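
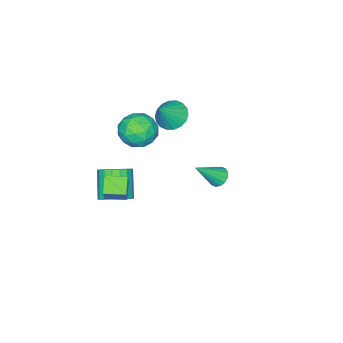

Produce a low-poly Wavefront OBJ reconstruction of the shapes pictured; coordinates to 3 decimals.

v 1.286 2.752 2.634
v 1.687 2.614 2.195
v 2.454 2.168 3.886
v 1.752 2.913 2.274
v 1.692 3.169 2.449
v 1.523 3.313 2.674
v 1.291 3.307 2.888
v 1.057 3.152 3.033
v 0.885 2.89 3.072
v 0.82 2.592 2.993
v 0.88 2.336 2.818
v 1.049 2.192 2.593
v 1.281 2.198 2.38
v 1.514 2.352 2.234
v -0.544 -2.535 1.729
v 0.256 -2.662 2.555
v -0.416 -4.358 1.325
v 0.384 -4.485 2.151
v -0.713 -4.259 2.439
v -0.792 -3.132 2.688
v 0.632 -3.888 1.192
v 0.553 -2.761 1.441
v 0.983 -3.498 2.223
v 0.151 -3.727 2.993
v -0.311 -3.293 0.887
v -1.143 -3.522 1.657
v -0.155 -2.439 2.177
v -0.005 -4.581 1.703
v -0.65 -4.448 1.872
v -0.179 -4.523 2.357
v -0.771 -2.715 2.256
v -0.301 -2.789 2.741
v -0.871 -3.728 2.673
v 0.141 -4.231 1.139
v 0.611 -4.305 1.624
v 0.019 -2.497 1.523
v 0.49 -2.572 2.008
v 0.711 -3.292 1.207
v 0.742 -3.004 2.467
v 0.818 -4.076 2.23
v 0.963 -3.725 1.666
v 0.917 -3.063 1.813
v 0.254 -3.139 2.92
v 0.329 -4.21 2.683
v -0.316 -4.077 2.852
v -0.363 -3.415 2.999
v 0.681 -3.63 2.725
v -0.489 -2.81 1.197
v -0.414 -3.881 0.96
v 0.203 -3.605 0.881
v 0.156 -2.943 1.028
v -0.978 -2.944 1.65
v -0.902 -4.016 1.413
v -1.077 -3.957 2.067
v -1.123 -3.295 2.214
v -0.841 -3.39 1.155
v 3.119 -1.655 -0.463
v 2.382 -2.157 0.164
v 3.845 -1.107 0.829
v 3.107 -1.609 1.456
v 3.793 -2.611 -0.436
v 3.055 -3.113 0.191
v 4.518 -2.063 0.856
v 3.781 -2.565 1.483
v 2.179 -3.217 -2.061
v 2.968 -3.276 -1.553
v 2.03 -4.082 -0.191
v 1.241 -4.023 -0.699
v 2.812 -2.905 -1.44
v 1.874 -3.711 -0.078
v 2.531 -2.595 -1.451
v 1.593 -3.401 -0.088
v 2.18 -2.408 -1.582
v 1.242 -3.214 -0.22
v 1.829 -2.382 -1.808
v 0.891 -3.188 -0.446
v 1.548 -2.521 -2.084
v 0.61 -3.327 -0.722
v 1.391 -2.798 -2.356
v 0.453 -3.604 -0.994
v 1.39 -3.158 -2.569
v 0.452 -3.964 -1.207
v 1.546 -3.529 -2.682
v 0.608 -4.335 -1.32
v 1.827 -3.839 -2.672
v 0.889 -4.645 -1.309
v 2.178 -4.026 -2.54
v 1.24 -4.832 -1.178
v 2.529 -4.052 -2.314
v 1.591 -4.858 -0.952
v 2.81 -3.913 -2.038
v 1.872 -4.719 -0.676
v 2.967 -3.636 -1.766
v 2.029 -4.442 -0.404
v -3.4 -3.894 0.693
v -2.678 -4.097 0.062
v -2.32 -3.886 1.927
v -2.684 -3.661 0.065
v -2.833 -3.271 0.192
v -3.093 -3.005 0.419
v -3.415 -2.914 0.699
v -3.733 -3.018 0.979
v -3.986 -3.295 1.201
v -4.122 -3.691 1.323
v -4.116 -4.127 1.321
v -3.967 -4.517 1.193
v -3.707 -4.784 0.967
v -3.385 -4.874 0.686
v -3.067 -4.77 0.407
v -2.814 -4.493 0.184
f 2 1 4
f 2 4 3
f 4 1 5
f 4 5 3
f 5 1 6
f 5 6 3
f 6 1 7
f 6 7 3
f 7 1 8
f 7 8 3
f 8 1 9
f 8 9 3
f 9 1 10
f 9 10 3
f 10 1 11
f 10 11 3
f 11 1 12
f 11 12 3
f 12 1 13
f 12 13 3
f 13 1 14
f 13 14 3
f 14 1 2
f 14 2 3
f 15 52 31
f 52 26 55
f 31 55 20
f 52 55 31
f 15 31 27
f 31 20 32
f 27 32 16
f 31 32 27
f 15 27 36
f 27 16 37
f 36 37 22
f 27 37 36
f 15 36 48
f 36 22 51
f 48 51 25
f 36 51 48
f 15 48 52
f 48 25 56
f 52 56 26
f 48 56 52
f 16 32 43
f 32 20 46
f 43 46 24
f 32 46 43
f 20 55 33
f 55 26 54
f 33 54 19
f 55 54 33
f 26 56 53
f 56 25 49
f 53 49 17
f 56 49 53
f 25 51 50
f 51 22 38
f 50 38 21
f 51 38 50
f 22 37 42
f 37 16 39
f 42 39 23
f 37 39 42
f 18 44 30
f 44 24 45
f 30 45 19
f 44 45 30
f 18 30 28
f 30 19 29
f 28 29 17
f 30 29 28
f 18 28 35
f 28 17 34
f 35 34 21
f 28 34 35
f 18 35 40
f 35 21 41
f 40 41 23
f 35 41 40
f 18 40 44
f 40 23 47
f 44 47 24
f 40 47 44
f 19 45 33
f 45 24 46
f 33 46 20
f 45 46 33
f 17 29 53
f 29 19 54
f 53 54 26
f 29 54 53
f 21 34 50
f 34 17 49
f 50 49 25
f 34 49 50
f 23 41 42
f 41 21 38
f 42 38 22
f 41 38 42
f 24 47 43
f 47 23 39
f 43 39 16
f 47 39 43
f 58 60 57
f 61 58 57
f 57 60 59
f 59 61 57
f 58 64 60
f 62 58 61
f 62 64 58
f 60 64 59
f 63 61 59
f 59 64 63
f 63 62 61
f 64 62 63
f 66 65 69
f 66 69 67
f 67 69 70
f 67 70 68
f 69 65 71
f 69 71 70
f 70 71 72
f 70 72 68
f 71 65 73
f 71 73 72
f 72 73 74
f 72 74 68
f 73 65 75
f 73 75 74
f 74 75 76
f 74 76 68
f 75 65 77
f 75 77 76
f 76 77 78
f 76 78 68
f 77 65 79
f 77 79 78
f 78 79 80
f 78 80 68
f 79 65 81
f 79 81 80
f 80 81 82
f 80 82 68
f 81 65 83
f 81 83 82
f 82 83 84
f 82 84 68
f 83 65 85
f 83 85 84
f 84 85 86
f 84 86 68
f 85 65 87
f 85 87 86
f 86 87 88
f 86 88 68
f 87 65 89
f 87 89 88
f 88 89 90
f 88 90 68
f 89 65 91
f 89 91 90
f 90 91 92
f 90 92 68
f 91 65 93
f 91 93 92
f 92 93 94
f 92 94 68
f 93 65 66
f 93 66 94
f 94 66 67
f 94 67 68
f 96 95 98
f 96 98 97
f 98 95 99
f 98 99 97
f 99 95 100
f 99 100 97
f 100 95 101
f 100 101 97
f 101 95 102
f 101 102 97
f 102 95 103
f 102 103 97
f 103 95 104
f 103 104 97
f 104 95 105
f 104 105 97
f 105 95 106
f 105 106 97
f 106 95 107
f 106 107 97
f 107 95 108
f 107 108 97
f 108 95 109
f 108 109 97
f 109 95 110
f 109 110 97
f 110 95 96
f 110 96 97



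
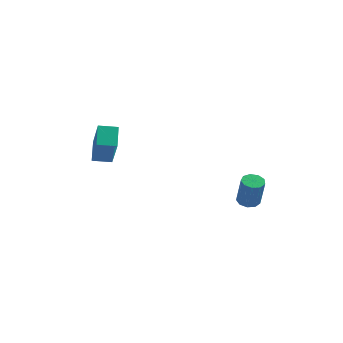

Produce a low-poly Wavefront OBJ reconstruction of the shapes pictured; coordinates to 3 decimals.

v -2.308 -2.485 3.182
v -2.559 -1.497 3.871
v -2.9 -1.473 1.513
v -3.151 -0.485 2.201
v -1.429 -2.175 3.059
v -1.68 -1.187 3.747
v -2.021 -1.163 1.389
v -2.272 -0.175 2.078
v 3.706 1.784 -1.922
v 4.154 2.152 -1.932
v 4.442 1.845 -0.389
v 3.994 1.476 -0.378
v 3.822 2.345 -1.832
v 4.11 2.037 -0.288
v 3.436 2.275 -1.773
v 3.724 1.968 -0.23
v 3.176 1.975 -1.785
v 3.464 1.668 -0.241
v 3.164 1.586 -1.86
v 3.452 1.279 -0.316
v 3.406 1.289 -1.964
v 3.694 0.982 -0.421
v 3.788 1.224 -2.049
v 4.076 0.916 -0.505
v 4.131 1.42 -2.074
v 4.42 1.113 -0.53
v 4.276 1.787 -2.028
v 4.564 1.479 -0.484
f 2 4 1
f 5 2 1
f 1 4 3
f 3 5 1
f 2 8 4
f 6 2 5
f 6 8 2
f 4 8 3
f 7 5 3
f 3 8 7
f 7 6 5
f 8 6 7
f 10 9 13
f 10 13 11
f 11 13 14
f 11 14 12
f 13 9 15
f 13 15 14
f 14 15 16
f 14 16 12
f 15 9 17
f 15 17 16
f 16 17 18
f 16 18 12
f 17 9 19
f 17 19 18
f 18 19 20
f 18 20 12
f 19 9 21
f 19 21 20
f 20 21 22
f 20 22 12
f 21 9 23
f 21 23 22
f 22 23 24
f 22 24 12
f 23 9 25
f 23 25 24
f 24 25 26
f 24 26 12
f 25 9 27
f 25 27 26
f 26 27 28
f 26 28 12
f 27 9 10
f 27 10 28
f 28 10 11
f 28 11 12



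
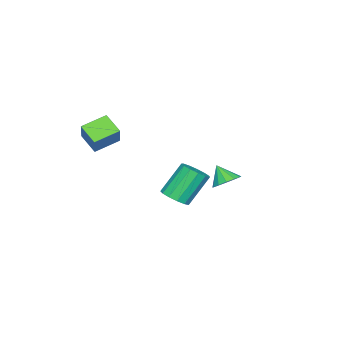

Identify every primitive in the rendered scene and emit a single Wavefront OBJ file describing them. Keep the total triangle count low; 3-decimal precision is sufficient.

v 2.863 2.654 -0.793
v 3.209 2.101 -1.141
v 2.657 2.006 0.033
v 3.499 2.297 -0.915
v 3.587 2.607 -0.65
v 3.445 2.932 -0.43
v 3.118 3.168 -0.326
v 2.71 3.242 -0.37
v 2.35 3.129 -0.548
v 2.153 2.865 -0.804
v 2.182 2.534 -1.057
v 2.426 2.242 -1.225
v 2.809 2.08 -1.257
v 0.136 -1.573 -4.351
v 0.76 -1.103 -4.135
v -0.253 -0.498 -2.532
v -0.876 -0.967 -2.749
v 0.492 -0.847 -4.401
v -0.52 -0.242 -2.798
v 0.112 -0.82 -4.651
v -0.901 -0.215 -3.048
v -0.261 -1.033 -4.806
v -1.274 -0.428 -3.203
v -0.508 -1.417 -4.817
v -1.52 -0.812 -3.214
v -0.55 -1.85 -4.68
v -1.563 -1.245 -3.077
v -0.374 -2.195 -4.439
v -1.387 -1.59 -2.836
v -0.036 -2.343 -4.17
v -1.049 -1.738 -2.567
v 0.356 -2.246 -3.958
v -0.656 -1.641 -2.355
v 0.679 -1.935 -3.872
v -0.333 -1.33 -2.269
v 0.83 -1.509 -3.937
v -0.183 -0.904 -2.335
v 3.944 -3.719 0.054
v 3.577 -4.661 0.701
v 2.859 -2.992 0.497
v 2.491 -3.933 1.143
v 4.689 -3.267 1.137
v 4.321 -4.208 1.783
v 3.603 -2.539 1.579
v 3.236 -3.481 2.226
f 2 1 4
f 2 4 3
f 4 1 5
f 4 5 3
f 5 1 6
f 5 6 3
f 6 1 7
f 6 7 3
f 7 1 8
f 7 8 3
f 8 1 9
f 8 9 3
f 9 1 10
f 9 10 3
f 10 1 11
f 10 11 3
f 11 1 12
f 11 12 3
f 12 1 13
f 12 13 3
f 13 1 2
f 13 2 3
f 15 14 18
f 15 18 16
f 16 18 19
f 16 19 17
f 18 14 20
f 18 20 19
f 19 20 21
f 19 21 17
f 20 14 22
f 20 22 21
f 21 22 23
f 21 23 17
f 22 14 24
f 22 24 23
f 23 24 25
f 23 25 17
f 24 14 26
f 24 26 25
f 25 26 27
f 25 27 17
f 26 14 28
f 26 28 27
f 27 28 29
f 27 29 17
f 28 14 30
f 28 30 29
f 29 30 31
f 29 31 17
f 30 14 32
f 30 32 31
f 31 32 33
f 31 33 17
f 32 14 34
f 32 34 33
f 33 34 35
f 33 35 17
f 34 14 36
f 34 36 35
f 35 36 37
f 35 37 17
f 36 14 15
f 36 15 37
f 37 15 16
f 37 16 17
f 39 41 38
f 42 39 38
f 38 41 40
f 40 42 38
f 39 45 41
f 43 39 42
f 43 45 39
f 41 45 40
f 44 42 40
f 40 45 44
f 44 43 42
f 45 43 44



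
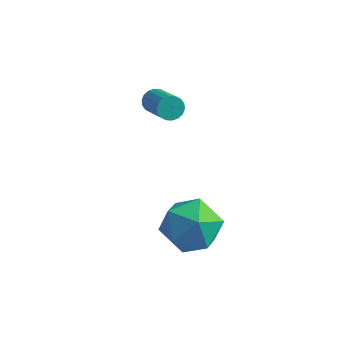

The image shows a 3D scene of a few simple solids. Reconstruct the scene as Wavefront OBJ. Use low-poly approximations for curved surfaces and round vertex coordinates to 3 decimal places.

v 3.24 -0.559 -1.609
v 4.157 -1.262 -1.186
v 2.103 -2.178 -1.834
v 3.02 -2.881 -1.411
v 2.436 -2.109 -0.652
v 3.139 -1.109 -0.513
v 3.121 -2.331 -2.507
v 3.824 -1.331 -2.368
v 4.084 -2.357 -1.741
v 3.66 -2.22 -0.594
v 2.6 -1.22 -2.426
v 2.176 -1.083 -1.279
v -0.574 2.554 0.296
v -0.409 2.347 -0.163
v 0.72 1.418 0.665
v 0.554 1.626 1.124
v -0.271 2.537 -0.138
v 0.858 1.608 0.69
v -0.193 2.73 -0.027
v 0.936 1.801 0.801
v -0.191 2.888 0.147
v 0.938 1.959 0.975
v -0.264 2.981 0.351
v 0.864 2.052 1.179
v -0.399 2.989 0.545
v 0.729 2.06 1.373
v -0.569 2.911 0.689
v 0.559 1.982 1.517
v -0.74 2.762 0.755
v 0.389 1.833 1.583
v -0.878 2.572 0.73
v 0.251 1.643 1.558
v -0.956 2.379 0.619
v 0.173 1.45 1.447
v -0.958 2.221 0.445
v 0.171 1.292 1.273
v -0.884 2.128 0.241
v 0.244 1.199 1.069
v -0.749 2.12 0.047
v 0.379 1.191 0.875
v -0.579 2.198 -0.097
v 0.549 1.269 0.731
f 1 12 6
f 1 6 2
f 1 2 8
f 1 8 11
f 1 11 12
f 2 6 10
f 6 12 5
f 12 11 3
f 11 8 7
f 8 2 9
f 4 10 5
f 4 5 3
f 4 3 7
f 4 7 9
f 4 9 10
f 5 10 6
f 3 5 12
f 7 3 11
f 9 7 8
f 10 9 2
f 14 13 17
f 14 17 15
f 15 17 18
f 15 18 16
f 17 13 19
f 17 19 18
f 18 19 20
f 18 20 16
f 19 13 21
f 19 21 20
f 20 21 22
f 20 22 16
f 21 13 23
f 21 23 22
f 22 23 24
f 22 24 16
f 23 13 25
f 23 25 24
f 24 25 26
f 24 26 16
f 25 13 27
f 25 27 26
f 26 27 28
f 26 28 16
f 27 13 29
f 27 29 28
f 28 29 30
f 28 30 16
f 29 13 31
f 29 31 30
f 30 31 32
f 30 32 16
f 31 13 33
f 31 33 32
f 32 33 34
f 32 34 16
f 33 13 35
f 33 35 34
f 34 35 36
f 34 36 16
f 35 13 37
f 35 37 36
f 36 37 38
f 36 38 16
f 37 13 39
f 37 39 38
f 38 39 40
f 38 40 16
f 39 13 41
f 39 41 40
f 40 41 42
f 40 42 16
f 41 13 14
f 41 14 42
f 42 14 15
f 42 15 16



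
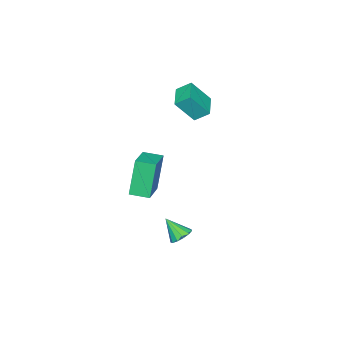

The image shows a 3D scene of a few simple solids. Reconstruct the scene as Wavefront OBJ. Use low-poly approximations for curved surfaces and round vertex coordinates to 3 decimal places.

v -3.121 0.706 4.029
v -3.46 1.409 4.605
v -3.807 1.43 2.74
v -4.146 2.134 3.316
v -1.974 1.426 3.824
v -2.313 2.13 4.4
v -2.66 2.151 2.535
v -2.999 2.854 3.111
v 1.683 1.725 0.084
v 1.036 1.648 2.102
v 1.305 2.69 0
v 0.658 2.613 2.017
v 3.162 2.347 0.583
v 2.515 2.27 2.6
v 2.784 3.312 0.498
v 2.137 3.235 2.516
v 0.989 3.909 -3.263
v 1.596 4.112 -3.148
v 1.091 3.031 -2.257
v 1.376 4.321 -2.943
v 1.034 4.4 -2.84
v 0.677 4.323 -2.871
v 0.42 4.115 -3.027
v 0.343 3.841 -3.258
v 0.471 3.589 -3.49
v 0.764 3.438 -3.651
v 1.128 3.438 -3.689
v 1.448 3.586 -3.591
v 1.623 3.838 -3.39
f 2 4 1
f 5 2 1
f 1 4 3
f 3 5 1
f 2 8 4
f 6 2 5
f 6 8 2
f 4 8 3
f 7 5 3
f 3 8 7
f 7 6 5
f 8 6 7
f 10 12 9
f 13 10 9
f 9 12 11
f 11 13 9
f 10 16 12
f 14 10 13
f 14 16 10
f 12 16 11
f 15 13 11
f 11 16 15
f 15 14 13
f 16 14 15
f 18 17 20
f 18 20 19
f 20 17 21
f 20 21 19
f 21 17 22
f 21 22 19
f 22 17 23
f 22 23 19
f 23 17 24
f 23 24 19
f 24 17 25
f 24 25 19
f 25 17 26
f 25 26 19
f 26 17 27
f 26 27 19
f 27 17 28
f 27 28 19
f 28 17 29
f 28 29 19
f 29 17 18
f 29 18 19



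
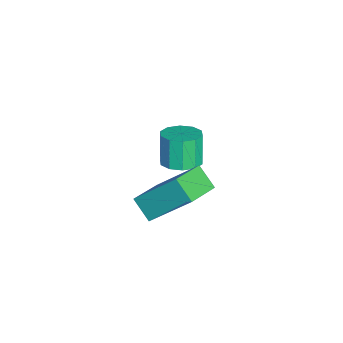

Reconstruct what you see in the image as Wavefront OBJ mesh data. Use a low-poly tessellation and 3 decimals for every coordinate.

v -2.181 -3.525 -2.141
v -1.622 -2.995 -1.925
v -2.1 -3.006 -0.662
v -2.659 -3.535 -0.879
v -2.02 -2.744 -2.074
v -2.499 -2.755 -0.811
v -2.481 -2.791 -2.248
v -2.959 -2.801 -0.986
v -2.826 -3.118 -2.382
v -3.305 -3.129 -1.12
v -2.925 -3.6 -2.424
v -3.404 -3.611 -1.162
v -2.74 -4.054 -2.358
v -3.218 -4.065 -1.095
v -2.341 -4.305 -2.209
v -2.82 -4.316 -0.946
v -1.881 -4.259 -2.034
v -2.359 -4.269 -0.772
v -1.535 -3.931 -1.9
v -2.014 -3.942 -0.638
v -1.436 -3.449 -1.858
v -1.915 -3.46 -0.596
v 1.022 -3.734 -1.402
v 0.422 -4.29 -0.76
v 1.322 -2.255 0.158
v 0.722 -2.811 0.8
v 2.238 -4.489 -0.92
v 1.638 -5.045 -0.278
v 2.538 -3.01 0.64
v 1.938 -3.566 1.282
f 2 1 5
f 2 5 3
f 3 5 6
f 3 6 4
f 5 1 7
f 5 7 6
f 6 7 8
f 6 8 4
f 7 1 9
f 7 9 8
f 8 9 10
f 8 10 4
f 9 1 11
f 9 11 10
f 10 11 12
f 10 12 4
f 11 1 13
f 11 13 12
f 12 13 14
f 12 14 4
f 13 1 15
f 13 15 14
f 14 15 16
f 14 16 4
f 15 1 17
f 15 17 16
f 16 17 18
f 16 18 4
f 17 1 19
f 17 19 18
f 18 19 20
f 18 20 4
f 19 1 21
f 19 21 20
f 20 21 22
f 20 22 4
f 21 1 2
f 21 2 22
f 22 2 3
f 22 3 4
f 24 26 23
f 27 24 23
f 23 26 25
f 25 27 23
f 24 30 26
f 28 24 27
f 28 30 24
f 26 30 25
f 29 27 25
f 25 30 29
f 29 28 27
f 30 28 29



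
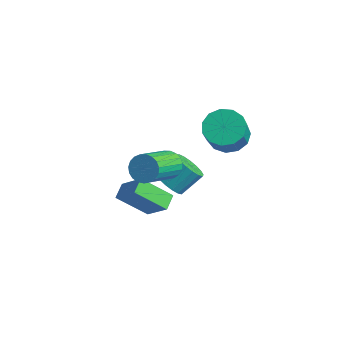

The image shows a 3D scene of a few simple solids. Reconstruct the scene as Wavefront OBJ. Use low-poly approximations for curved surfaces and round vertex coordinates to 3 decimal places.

v 2.713 -1.326 1.782
v 3.423 -1.288 1.542
v 3.896 -3.075 2.659
v 3.187 -3.114 2.898
v 3.434 -1.121 1.805
v 3.908 -2.908 2.922
v 3.321 -0.989 2.064
v 3.794 -2.777 3.181
v 3.102 -0.916 2.274
v 3.576 -2.703 3.391
v 2.817 -0.913 2.399
v 3.29 -2.701 3.516
v 2.513 -0.982 2.418
v 2.986 -2.77 3.534
v 2.244 -1.111 2.326
v 2.717 -2.898 3.442
v 2.056 -1.277 2.14
v 2.53 -3.064 3.256
v 1.982 -1.451 1.892
v 2.455 -3.238 3.009
v 2.034 -1.604 1.625
v 2.508 -3.391 2.742
v 2.204 -1.708 1.386
v 2.677 -3.496 2.502
v 2.462 -1.747 1.214
v 2.935 -3.535 2.331
v 2.763 -1.713 1.141
v 3.236 -3.501 2.258
v 3.056 -1.612 1.179
v 3.529 -3.4 2.295
v 3.289 -1.462 1.321
v 3.762 -3.249 2.437
v 1.438 -0.103 -1.132
v 2.25 -0.307 -1.199
v 2.574 0.679 -0.275
v 1.762 0.883 -0.208
v 2.198 -0.026 -1.481
v 2.522 0.961 -0.558
v 1.972 0.238 -1.684
v 2.296 1.225 -0.76
v 1.623 0.423 -1.759
v 1.947 1.41 -0.836
v 1.232 0.488 -1.692
v 1.556 1.475 -0.768
v 0.888 0.418 -1.495
v 1.212 1.404 -0.572
v 0.67 0.228 -1.216
v 0.995 1.214 -0.292
v 0.628 -0.038 -0.917
v 0.953 0.948 0.006
v 0.772 -0.319 -0.668
v 1.096 0.668 0.256
v 1.068 -0.55 -0.525
v 1.392 0.436 0.399
v 1.449 -0.679 -0.52
v 1.773 0.307 0.403
v 1.827 -0.676 -0.656
v 2.151 0.31 0.267
v 2.116 -0.542 -0.901
v 2.44 0.445 0.022
v 1.883 3.133 0.775
v 2.764 2.927 0.282
v 3.337 2.1 1.652
v 2.457 2.307 2.145
v 2.844 3.434 0.554
v 3.417 2.607 1.924
v 2.618 3.845 0.897
v 3.192 3.018 2.267
v 2.16 4.03 1.2
v 2.733 3.203 2.57
v 1.613 3.931 1.369
v 2.187 3.104 2.739
v 1.153 3.578 1.349
v 1.726 2.751 2.719
v 0.924 3.085 1.147
v 1.497 2.258 2.517
v 1 2.607 0.826
v 1.573 1.78 2.197
v 1.356 2.296 0.49
v 1.93 1.469 1.86
v 1.88 2.251 0.244
v 2.453 1.424 1.614
v 2.405 2.486 0.166
v 2.978 1.659 1.536
v 0.532 -0.615 -3.757
v -0.482 -1.673 -2.563
v 0.155 0.103 -3.441
v -0.859 -0.955 -2.247
v 1.719 -0.485 -2.633
v 0.705 -1.543 -1.439
v 1.342 0.233 -2.317
v 0.328 -0.825 -1.123
f 2 1 5
f 2 5 3
f 3 5 6
f 3 6 4
f 5 1 7
f 5 7 6
f 6 7 8
f 6 8 4
f 7 1 9
f 7 9 8
f 8 9 10
f 8 10 4
f 9 1 11
f 9 11 10
f 10 11 12
f 10 12 4
f 11 1 13
f 11 13 12
f 12 13 14
f 12 14 4
f 13 1 15
f 13 15 14
f 14 15 16
f 14 16 4
f 15 1 17
f 15 17 16
f 16 17 18
f 16 18 4
f 17 1 19
f 17 19 18
f 18 19 20
f 18 20 4
f 19 1 21
f 19 21 20
f 20 21 22
f 20 22 4
f 21 1 23
f 21 23 22
f 22 23 24
f 22 24 4
f 23 1 25
f 23 25 24
f 24 25 26
f 24 26 4
f 25 1 27
f 25 27 26
f 26 27 28
f 26 28 4
f 27 1 29
f 27 29 28
f 28 29 30
f 28 30 4
f 29 1 31
f 29 31 30
f 30 31 32
f 30 32 4
f 31 1 2
f 31 2 32
f 32 2 3
f 32 3 4
f 34 33 37
f 34 37 35
f 35 37 38
f 35 38 36
f 37 33 39
f 37 39 38
f 38 39 40
f 38 40 36
f 39 33 41
f 39 41 40
f 40 41 42
f 40 42 36
f 41 33 43
f 41 43 42
f 42 43 44
f 42 44 36
f 43 33 45
f 43 45 44
f 44 45 46
f 44 46 36
f 45 33 47
f 45 47 46
f 46 47 48
f 46 48 36
f 47 33 49
f 47 49 48
f 48 49 50
f 48 50 36
f 49 33 51
f 49 51 50
f 50 51 52
f 50 52 36
f 51 33 53
f 51 53 52
f 52 53 54
f 52 54 36
f 53 33 55
f 53 55 54
f 54 55 56
f 54 56 36
f 55 33 57
f 55 57 56
f 56 57 58
f 56 58 36
f 57 33 59
f 57 59 58
f 58 59 60
f 58 60 36
f 59 33 34
f 59 34 60
f 60 34 35
f 60 35 36
f 62 61 65
f 62 65 63
f 63 65 66
f 63 66 64
f 65 61 67
f 65 67 66
f 66 67 68
f 66 68 64
f 67 61 69
f 67 69 68
f 68 69 70
f 68 70 64
f 69 61 71
f 69 71 70
f 70 71 72
f 70 72 64
f 71 61 73
f 71 73 72
f 72 73 74
f 72 74 64
f 73 61 75
f 73 75 74
f 74 75 76
f 74 76 64
f 75 61 77
f 75 77 76
f 76 77 78
f 76 78 64
f 77 61 79
f 77 79 78
f 78 79 80
f 78 80 64
f 79 61 81
f 79 81 80
f 80 81 82
f 80 82 64
f 81 61 83
f 81 83 82
f 82 83 84
f 82 84 64
f 83 61 62
f 83 62 84
f 84 62 63
f 84 63 64
f 86 88 85
f 89 86 85
f 85 88 87
f 87 89 85
f 86 92 88
f 90 86 89
f 90 92 86
f 88 92 87
f 91 89 87
f 87 92 91
f 91 90 89
f 92 90 91



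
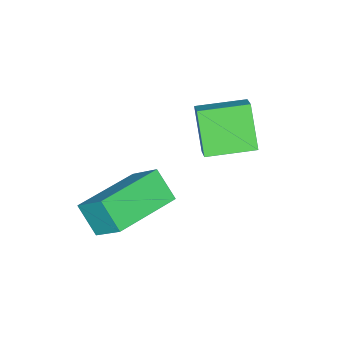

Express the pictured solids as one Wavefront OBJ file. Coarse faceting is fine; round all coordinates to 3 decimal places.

v 0.284 1.655 -0.108
v 0.161 0.853 0.679
v 0.364 2.655 0.924
v 0.242 1.854 1.711
v 2.398 1.406 -0.031
v 2.276 0.605 0.756
v 2.479 2.407 1.001
v 2.356 1.605 1.788
v -1.757 3.812 2.643
v -2.276 3.101 3.918
v -1.283 4.296 3.106
v -1.802 3.584 4.381
v -0.618 2.796 2.539
v -1.137 2.084 3.814
v -0.144 3.279 3.002
v -0.663 2.568 4.277
f 2 4 1
f 5 2 1
f 1 4 3
f 3 5 1
f 2 8 4
f 6 2 5
f 6 8 2
f 4 8 3
f 7 5 3
f 3 8 7
f 7 6 5
f 8 6 7
f 10 12 9
f 13 10 9
f 9 12 11
f 11 13 9
f 10 16 12
f 14 10 13
f 14 16 10
f 12 16 11
f 15 13 11
f 11 16 15
f 15 14 13
f 16 14 15



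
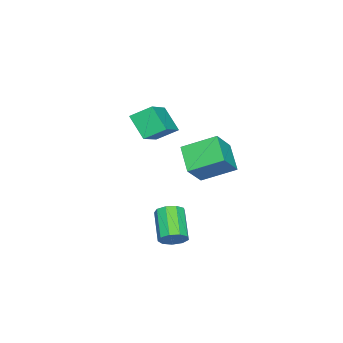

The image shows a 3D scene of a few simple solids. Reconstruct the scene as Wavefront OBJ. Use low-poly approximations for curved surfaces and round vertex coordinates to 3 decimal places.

v -3.211 -1.594 -0.973
v -3.899 0.234 -0.051
v -2.187 -0.566 -2.246
v -2.876 1.262 -1.323
v -1.844 -1.622 0.103
v -2.533 0.206 1.026
v -0.821 -0.594 -1.169
v -1.509 1.234 -0.247
v 3.005 0.865 -4.469
v 3.651 0.492 -4.181
v 2.482 -0.437 -2.762
v 1.835 -0.065 -3.051
v 3.581 0.971 -3.925
v 2.412 0.041 -2.506
v 3.241 1.4 -3.924
v 2.072 0.47 -2.505
v 2.791 1.578 -4.178
v 1.622 0.649 -2.759
v 2.44 1.423 -4.568
v 1.271 0.494 -3.15
v 2.354 1.007 -4.913
v 1.185 0.077 -3.494
v 2.572 0.524 -5.049
v 1.403 -0.406 -3.631
v 2.992 0.2 -4.915
v 1.823 -0.729 -3.496
v 3.418 0.188 -4.572
v 2.249 -0.742 -3.153
v -0.739 -3.309 2.303
v -1.219 -2.221 3.023
v -0.489 -2.294 0.937
v -0.97 -1.206 1.657
v 1.19 -2.894 2.963
v 0.709 -1.806 3.683
v 1.439 -1.879 1.597
v 0.959 -0.791 2.317
f 2 4 1
f 5 2 1
f 1 4 3
f 3 5 1
f 2 8 4
f 6 2 5
f 6 8 2
f 4 8 3
f 7 5 3
f 3 8 7
f 7 6 5
f 8 6 7
f 10 9 13
f 10 13 11
f 11 13 14
f 11 14 12
f 13 9 15
f 13 15 14
f 14 15 16
f 14 16 12
f 15 9 17
f 15 17 16
f 16 17 18
f 16 18 12
f 17 9 19
f 17 19 18
f 18 19 20
f 18 20 12
f 19 9 21
f 19 21 20
f 20 21 22
f 20 22 12
f 21 9 23
f 21 23 22
f 22 23 24
f 22 24 12
f 23 9 25
f 23 25 24
f 24 25 26
f 24 26 12
f 25 9 27
f 25 27 26
f 26 27 28
f 26 28 12
f 27 9 10
f 27 10 28
f 28 10 11
f 28 11 12
f 30 32 29
f 33 30 29
f 29 32 31
f 31 33 29
f 30 36 32
f 34 30 33
f 34 36 30
f 32 36 31
f 35 33 31
f 31 36 35
f 35 34 33
f 36 34 35



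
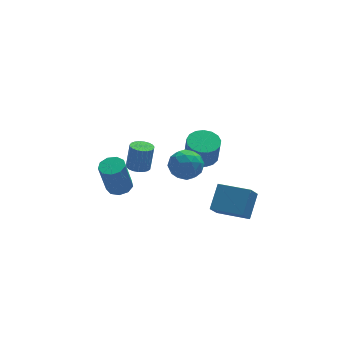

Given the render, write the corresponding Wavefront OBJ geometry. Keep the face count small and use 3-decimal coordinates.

v -2.422 0.13 -2.186
v -2.001 0.496 -2.304
v -1.777 0.656 -1.013
v -2.198 0.29 -0.894
v -2.189 0.64 -2.289
v -1.965 0.8 -0.998
v -2.417 0.696 -2.256
v -2.193 0.855 -0.965
v -2.646 0.654 -2.211
v -2.422 0.813 -0.92
v -2.836 0.521 -2.162
v -2.612 0.681 -0.871
v -2.955 0.321 -2.117
v -2.731 0.481 -0.826
v -2.981 0.088 -2.083
v -2.757 0.247 -0.792
v -2.911 -0.138 -2.068
v -2.687 0.022 -0.776
v -2.756 -0.318 -2.072
v -2.532 -0.158 -0.781
v -2.543 -0.42 -2.096
v -2.32 -0.26 -0.805
v -2.31 -0.427 -2.136
v -2.086 -0.267 -0.845
v -2.096 -0.337 -2.184
v -1.872 -0.177 -0.893
v -1.938 -0.167 -2.233
v -1.714 -0.007 -0.942
v -1.864 0.054 -2.273
v -1.64 0.214 -0.982
v -1.886 0.289 -2.298
v -1.662 0.449 -1.007
v -0.178 -4.149 -2.18
v 0.417 -3.28 -1.258
v 0.293 -3.62 -2.982
v 0.887 -2.75 -2.06
v 1.073 -5.11 -2.08
v 1.667 -4.24 -1.158
v 1.543 -4.58 -2.882
v 2.138 -3.711 -1.96
v 0.979 1.682 -3.23
v 1.527 2.275 -3.089
v 1.55 1.952 -1.81
v 1.001 1.358 -1.95
v 1.181 2.453 -3.038
v 1.203 2.129 -1.759
v 0.788 2.454 -3.031
v 0.811 2.131 -1.751
v 0.439 2.278 -3.069
v 0.462 1.955 -1.79
v 0.214 1.966 -3.144
v 0.237 1.642 -1.865
v 0.164 1.588 -3.239
v 0.187 1.265 -1.959
v 0.3 1.232 -3.331
v 0.323 0.909 -2.052
v 0.592 0.979 -3.401
v 0.615 0.655 -2.121
v 0.973 0.887 -3.431
v 0.995 0.563 -2.151
v 1.354 0.977 -3.415
v 1.377 0.653 -2.135
v 1.65 1.228 -3.356
v 1.673 0.905 -2.077
v 1.792 1.584 -3.269
v 1.815 1.26 -1.99
v 1.747 1.961 -3.173
v 1.77 1.638 -1.893
v -1.982 -4.245 0.817
v -1.571 -3.777 0.252
v -0.889 -4.223 1.628
v -0.478 -3.755 1.063
v -1.126 -3.428 1.49
v -1.801 -3.442 0.988
v -0.659 -4.558 0.892
v -1.334 -4.572 0.39
v -0.754 -3.97 0.298
v -1.042 -3.272 0.667
v -1.418 -4.728 1.213
v -1.706 -4.03 1.582
v -1.872 -4.013 0.463
v -0.588 -3.987 1.417
v -0.968 -3.795 1.668
v -0.727 -3.52 1.335
v -2.007 -3.816 0.896
v -1.766 -3.54 0.564
v -1.504 -3.336 1.291
v -0.694 -4.46 1.316
v -0.453 -4.184 0.984
v -1.733 -4.48 0.545
v -1.492 -4.205 0.212
v -0.956 -4.664 0.589
v -1.15 -3.851 0.158
v -0.508 -3.839 0.635
v -0.614 -4.311 0.534
v -1.011 -4.319 0.24
v -1.32 -3.441 0.375
v -0.678 -3.428 0.852
v -1.058 -3.236 1.103
v -1.455 -3.244 0.808
v -0.839 -3.555 0.402
v -1.782 -4.572 1.028
v -1.14 -4.559 1.505
v -1.005 -4.756 1.072
v -1.402 -4.764 0.777
v -1.952 -4.161 1.245
v -1.31 -4.149 1.722
v -1.449 -3.681 1.64
v -1.846 -3.689 1.346
v -1.621 -4.445 1.478
v -3.106 1.114 -4.218
v -2.497 1.272 -4.054
v -2.905 1.023 -2.298
v -3.514 0.866 -2.462
v -2.751 1.636 -4.062
v -3.16 1.388 -2.306
v -3.172 1.756 -4.143
v -3.58 1.508 -2.386
v -3.561 1.576 -4.259
v -3.97 1.328 -2.503
v -3.738 1.18 -4.356
v -4.146 0.931 -2.6
v -3.618 0.753 -4.388
v -4.027 0.504 -2.632
v -3.259 0.495 -4.341
v -3.668 0.246 -2.585
v -2.828 0.527 -4.237
v -3.237 0.278 -2.481
v -2.527 0.833 -4.123
v -2.936 0.585 -2.367
f 2 1 5
f 2 5 3
f 3 5 6
f 3 6 4
f 5 1 7
f 5 7 6
f 6 7 8
f 6 8 4
f 7 1 9
f 7 9 8
f 8 9 10
f 8 10 4
f 9 1 11
f 9 11 10
f 10 11 12
f 10 12 4
f 11 1 13
f 11 13 12
f 12 13 14
f 12 14 4
f 13 1 15
f 13 15 14
f 14 15 16
f 14 16 4
f 15 1 17
f 15 17 16
f 16 17 18
f 16 18 4
f 17 1 19
f 17 19 18
f 18 19 20
f 18 20 4
f 19 1 21
f 19 21 20
f 20 21 22
f 20 22 4
f 21 1 23
f 21 23 22
f 22 23 24
f 22 24 4
f 23 1 25
f 23 25 24
f 24 25 26
f 24 26 4
f 25 1 27
f 25 27 26
f 26 27 28
f 26 28 4
f 27 1 29
f 27 29 28
f 28 29 30
f 28 30 4
f 29 1 31
f 29 31 30
f 30 31 32
f 30 32 4
f 31 1 2
f 31 2 32
f 32 2 3
f 32 3 4
f 34 36 33
f 37 34 33
f 33 36 35
f 35 37 33
f 34 40 36
f 38 34 37
f 38 40 34
f 36 40 35
f 39 37 35
f 35 40 39
f 39 38 37
f 40 38 39
f 42 41 45
f 42 45 43
f 43 45 46
f 43 46 44
f 45 41 47
f 45 47 46
f 46 47 48
f 46 48 44
f 47 41 49
f 47 49 48
f 48 49 50
f 48 50 44
f 49 41 51
f 49 51 50
f 50 51 52
f 50 52 44
f 51 41 53
f 51 53 52
f 52 53 54
f 52 54 44
f 53 41 55
f 53 55 54
f 54 55 56
f 54 56 44
f 55 41 57
f 55 57 56
f 56 57 58
f 56 58 44
f 57 41 59
f 57 59 58
f 58 59 60
f 58 60 44
f 59 41 61
f 59 61 60
f 60 61 62
f 60 62 44
f 61 41 63
f 61 63 62
f 62 63 64
f 62 64 44
f 63 41 65
f 63 65 64
f 64 65 66
f 64 66 44
f 65 41 67
f 65 67 66
f 66 67 68
f 66 68 44
f 67 41 42
f 67 42 68
f 68 42 43
f 68 43 44
f 69 106 85
f 106 80 109
f 85 109 74
f 106 109 85
f 69 85 81
f 85 74 86
f 81 86 70
f 85 86 81
f 69 81 90
f 81 70 91
f 90 91 76
f 81 91 90
f 69 90 102
f 90 76 105
f 102 105 79
f 90 105 102
f 69 102 106
f 102 79 110
f 106 110 80
f 102 110 106
f 70 86 97
f 86 74 100
f 97 100 78
f 86 100 97
f 74 109 87
f 109 80 108
f 87 108 73
f 109 108 87
f 80 110 107
f 110 79 103
f 107 103 71
f 110 103 107
f 79 105 104
f 105 76 92
f 104 92 75
f 105 92 104
f 76 91 96
f 91 70 93
f 96 93 77
f 91 93 96
f 72 98 84
f 98 78 99
f 84 99 73
f 98 99 84
f 72 84 82
f 84 73 83
f 82 83 71
f 84 83 82
f 72 82 89
f 82 71 88
f 89 88 75
f 82 88 89
f 72 89 94
f 89 75 95
f 94 95 77
f 89 95 94
f 72 94 98
f 94 77 101
f 98 101 78
f 94 101 98
f 73 99 87
f 99 78 100
f 87 100 74
f 99 100 87
f 71 83 107
f 83 73 108
f 107 108 80
f 83 108 107
f 75 88 104
f 88 71 103
f 104 103 79
f 88 103 104
f 77 95 96
f 95 75 92
f 96 92 76
f 95 92 96
f 78 101 97
f 101 77 93
f 97 93 70
f 101 93 97
f 112 111 115
f 112 115 113
f 113 115 116
f 113 116 114
f 115 111 117
f 115 117 116
f 116 117 118
f 116 118 114
f 117 111 119
f 117 119 118
f 118 119 120
f 118 120 114
f 119 111 121
f 119 121 120
f 120 121 122
f 120 122 114
f 121 111 123
f 121 123 122
f 122 123 124
f 122 124 114
f 123 111 125
f 123 125 124
f 124 125 126
f 124 126 114
f 125 111 127
f 125 127 126
f 126 127 128
f 126 128 114
f 127 111 129
f 127 129 128
f 128 129 130
f 128 130 114
f 129 111 112
f 129 112 130
f 130 112 113
f 130 113 114



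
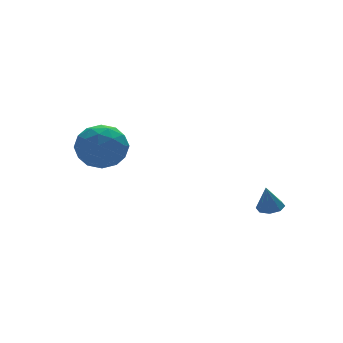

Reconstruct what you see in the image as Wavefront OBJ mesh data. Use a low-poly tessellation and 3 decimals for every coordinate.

v 3.025 -3.265 1.057
v 3.544 -3.167 1.172
v 2.795 -3.295 2.123
v 3.322 -2.821 1.134
v 2.926 -2.735 1.051
v 2.588 -2.959 0.972
v 2.507 -3.364 0.943
v 2.728 -3.71 0.981
v 3.124 -3.796 1.064
v 3.462 -3.571 1.143
v -1.25 1.784 2.373
v -0.542 1.314 3.061
v -2.578 1.406 3.479
v -1.87 0.936 4.167
v -1.852 2.019 4.02
v -1.031 2.253 3.336
v -2.089 0.467 3.204
v -1.268 0.701 2.52
v -1.061 0.5 3.575
v -0.914 1.459 4.079
v -2.206 1.261 2.461
v -2.059 2.22 2.965
v -0.779 1.582 2.62
v -2.341 1.138 3.92
v -2.33 1.774 3.834
v -1.914 1.498 4.238
v -1.066 2.134 2.782
v -0.651 1.858 3.186
v -1.42 2.272 3.75
v -2.469 0.862 3.354
v -2.054 0.586 3.758
v -1.206 1.222 2.302
v -0.79 0.946 2.706
v -1.7 0.448 2.79
v -0.669 0.827 3.326
v -1.449 0.605 3.977
v -1.578 0.33 3.41
v -1.095 0.467 3.008
v -0.582 1.391 3.623
v -1.363 1.169 4.273
v -1.352 1.805 4.186
v -0.869 1.943 3.785
v -0.887 0.912 3.925
v -1.757 1.551 2.267
v -2.538 1.329 2.917
v -2.251 0.777 2.755
v -1.768 0.915 2.354
v -1.671 2.115 2.563
v -2.451 1.893 3.214
v -2.025 2.253 3.532
v -1.542 2.39 3.13
v -2.233 1.808 2.615
f 2 1 4
f 2 4 3
f 4 1 5
f 4 5 3
f 5 1 6
f 5 6 3
f 6 1 7
f 6 7 3
f 7 1 8
f 7 8 3
f 8 1 9
f 8 9 3
f 9 1 10
f 9 10 3
f 10 1 2
f 10 2 3
f 11 48 27
f 48 22 51
f 27 51 16
f 48 51 27
f 11 27 23
f 27 16 28
f 23 28 12
f 27 28 23
f 11 23 32
f 23 12 33
f 32 33 18
f 23 33 32
f 11 32 44
f 32 18 47
f 44 47 21
f 32 47 44
f 11 44 48
f 44 21 52
f 48 52 22
f 44 52 48
f 12 28 39
f 28 16 42
f 39 42 20
f 28 42 39
f 16 51 29
f 51 22 50
f 29 50 15
f 51 50 29
f 22 52 49
f 52 21 45
f 49 45 13
f 52 45 49
f 21 47 46
f 47 18 34
f 46 34 17
f 47 34 46
f 18 33 38
f 33 12 35
f 38 35 19
f 33 35 38
f 14 40 26
f 40 20 41
f 26 41 15
f 40 41 26
f 14 26 24
f 26 15 25
f 24 25 13
f 26 25 24
f 14 24 31
f 24 13 30
f 31 30 17
f 24 30 31
f 14 31 36
f 31 17 37
f 36 37 19
f 31 37 36
f 14 36 40
f 36 19 43
f 40 43 20
f 36 43 40
f 15 41 29
f 41 20 42
f 29 42 16
f 41 42 29
f 13 25 49
f 25 15 50
f 49 50 22
f 25 50 49
f 17 30 46
f 30 13 45
f 46 45 21
f 30 45 46
f 19 37 38
f 37 17 34
f 38 34 18
f 37 34 38
f 20 43 39
f 43 19 35
f 39 35 12
f 43 35 39



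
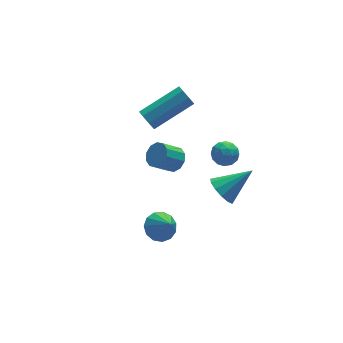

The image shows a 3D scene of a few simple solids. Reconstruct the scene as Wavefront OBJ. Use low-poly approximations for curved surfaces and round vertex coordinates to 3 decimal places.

v 1.149 3.787 -2.687
v 1.584 3.584 -2.205
v 0.685 3.549 -1.411
v 0.251 3.753 -1.893
v 1.572 4.004 -2.2
v 0.673 3.969 -1.406
v 1.398 4.341 -2.382
v 0.5 4.307 -1.587
v 1.13 4.467 -2.68
v 0.231 4.432 -1.885
v 0.869 4.333 -2.98
v -0.03 4.298 -2.186
v 0.715 3.991 -3.169
v -0.184 3.956 -2.375
v 0.727 3.571 -3.174
v -0.172 3.536 -2.38
v 0.9 3.233 -2.993
v 0.002 3.199 -2.198
v 1.169 3.108 -2.695
v 0.27 3.073 -1.9
v 1.43 3.242 -2.394
v 0.531 3.207 -1.6
v -0.66 2.529 2.326
v -0.428 2.222 1.892
v 1.533 2.424 2.8
v 1.3 2.731 3.234
v -0.434 2.658 1.808
v 1.527 2.859 2.716
v -0.572 3.019 2.027
v 1.389 3.22 2.935
v -0.762 3.092 2.422
v 1.198 3.293 3.329
v -0.893 2.836 2.76
v 1.068 3.038 3.668
v -0.887 2.401 2.844
v 1.074 2.602 3.752
v -0.749 2.04 2.625
v 1.212 2.241 3.533
v -0.558 1.967 2.231
v 1.402 2.168 3.138
v -1.827 -1.994 -0.458
v -1.189 -1.662 -0.284
v -1.673 -2.866 0.638
v -1.489 -1.456 -0.078
v -1.895 -1.422 0.006
v -2.281 -1.569 -0.056
v -2.522 -1.851 -0.247
v -2.542 -2.178 -0.504
v -2.336 -2.447 -0.747
v -1.968 -2.572 -0.898
v -1.555 -2.513 -0.91
v -1.229 -2.29 -0.778
v -1.093 -1.972 -0.545
v 1.178 -0.512 2.637
v 1.722 -0.363 2.31
v 1.418 -1.537 2.57
v 1.962 -1.388 2.243
v 1.909 -1.234 2.874
v 1.761 -0.601 2.915
v 1.379 -1.299 1.965
v 1.231 -0.666 2.006
v 1.846 -0.85 1.894
v 2.174 -0.81 2.456
v 0.966 -1.09 2.424
v 1.294 -1.05 2.986
v 1.429 -0.347 2.479
v 1.711 -1.553 2.401
v 1.68 -1.462 2.772
v 1.999 -1.375 2.58
v 1.452 -0.487 2.835
v 1.772 -0.4 2.643
v 1.881 -0.912 2.975
v 1.368 -1.5 2.237
v 1.688 -1.413 2.045
v 1.141 -0.525 2.3
v 1.46 -0.438 2.108
v 1.259 -0.988 1.905
v 1.822 -0.546 2.042
v 1.963 -1.149 2.003
v 1.62 -1.096 1.84
v 1.533 -0.724 1.864
v 2.014 -0.523 2.373
v 2.155 -1.126 2.334
v 2.124 -1.035 2.705
v 2.037 -0.663 2.729
v 2.087 -0.809 2.129
v 0.985 -0.774 2.546
v 1.126 -1.377 2.507
v 1.103 -1.237 2.151
v 1.016 -0.865 2.175
v 1.177 -0.751 2.877
v 1.318 -1.354 2.838
v 1.607 -1.176 3.016
v 1.52 -0.804 3.04
v 1.053 -1.091 2.751
v 1.192 -1.552 0.437
v 1.642 -1.518 -0.199
v 2.588 -1.588 1.423
v 1.567 -1.102 -0.078
v 1.374 -0.829 0.206
v 1.122 -0.785 0.564
v 0.893 -0.985 0.882
v 0.758 -1.364 1.058
v 0.761 -1.803 1.037
v 0.901 -2.162 0.826
v 1.133 -2.327 0.491
v 1.384 -2.246 0.139
v 1.573 -1.945 -0.118
f 2 1 5
f 2 5 3
f 3 5 6
f 3 6 4
f 5 1 7
f 5 7 6
f 6 7 8
f 6 8 4
f 7 1 9
f 7 9 8
f 8 9 10
f 8 10 4
f 9 1 11
f 9 11 10
f 10 11 12
f 10 12 4
f 11 1 13
f 11 13 12
f 12 13 14
f 12 14 4
f 13 1 15
f 13 15 14
f 14 15 16
f 14 16 4
f 15 1 17
f 15 17 16
f 16 17 18
f 16 18 4
f 17 1 19
f 17 19 18
f 18 19 20
f 18 20 4
f 19 1 21
f 19 21 20
f 20 21 22
f 20 22 4
f 21 1 2
f 21 2 22
f 22 2 3
f 22 3 4
f 24 23 27
f 24 27 25
f 25 27 28
f 25 28 26
f 27 23 29
f 27 29 28
f 28 29 30
f 28 30 26
f 29 23 31
f 29 31 30
f 30 31 32
f 30 32 26
f 31 23 33
f 31 33 32
f 32 33 34
f 32 34 26
f 33 23 35
f 33 35 34
f 34 35 36
f 34 36 26
f 35 23 37
f 35 37 36
f 36 37 38
f 36 38 26
f 37 23 39
f 37 39 38
f 38 39 40
f 38 40 26
f 39 23 24
f 39 24 40
f 40 24 25
f 40 25 26
f 42 41 44
f 42 44 43
f 44 41 45
f 44 45 43
f 45 41 46
f 45 46 43
f 46 41 47
f 46 47 43
f 47 41 48
f 47 48 43
f 48 41 49
f 48 49 43
f 49 41 50
f 49 50 43
f 50 41 51
f 50 51 43
f 51 41 52
f 51 52 43
f 52 41 53
f 52 53 43
f 53 41 42
f 53 42 43
f 54 91 70
f 91 65 94
f 70 94 59
f 91 94 70
f 54 70 66
f 70 59 71
f 66 71 55
f 70 71 66
f 54 66 75
f 66 55 76
f 75 76 61
f 66 76 75
f 54 75 87
f 75 61 90
f 87 90 64
f 75 90 87
f 54 87 91
f 87 64 95
f 91 95 65
f 87 95 91
f 55 71 82
f 71 59 85
f 82 85 63
f 71 85 82
f 59 94 72
f 94 65 93
f 72 93 58
f 94 93 72
f 65 95 92
f 95 64 88
f 92 88 56
f 95 88 92
f 64 90 89
f 90 61 77
f 89 77 60
f 90 77 89
f 61 76 81
f 76 55 78
f 81 78 62
f 76 78 81
f 57 83 69
f 83 63 84
f 69 84 58
f 83 84 69
f 57 69 67
f 69 58 68
f 67 68 56
f 69 68 67
f 57 67 74
f 67 56 73
f 74 73 60
f 67 73 74
f 57 74 79
f 74 60 80
f 79 80 62
f 74 80 79
f 57 79 83
f 79 62 86
f 83 86 63
f 79 86 83
f 58 84 72
f 84 63 85
f 72 85 59
f 84 85 72
f 56 68 92
f 68 58 93
f 92 93 65
f 68 93 92
f 60 73 89
f 73 56 88
f 89 88 64
f 73 88 89
f 62 80 81
f 80 60 77
f 81 77 61
f 80 77 81
f 63 86 82
f 86 62 78
f 82 78 55
f 86 78 82
f 97 96 99
f 97 99 98
f 99 96 100
f 99 100 98
f 100 96 101
f 100 101 98
f 101 96 102
f 101 102 98
f 102 96 103
f 102 103 98
f 103 96 104
f 103 104 98
f 104 96 105
f 104 105 98
f 105 96 106
f 105 106 98
f 106 96 107
f 106 107 98
f 107 96 108
f 107 108 98
f 108 96 97
f 108 97 98



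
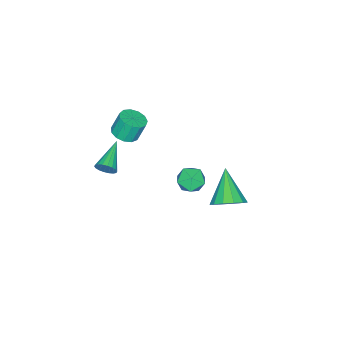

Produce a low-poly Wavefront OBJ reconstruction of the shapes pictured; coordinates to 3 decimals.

v -3.517 -2.722 -0.261
v -2.766 -2.722 -0.051
v -3.092 -2.398 1.111
v -3.843 -2.398 0.901
v -2.856 -2.315 -0.19
v -3.181 -1.99 0.973
v -3.156 -2.037 -0.351
v -3.481 -1.712 0.811
v -3.57 -1.977 -0.484
v -3.895 -1.652 0.678
v -3.968 -2.153 -0.546
v -4.293 -1.828 0.616
v -4.223 -2.51 -0.518
v -4.548 -2.185 0.644
v -4.253 -2.935 -0.408
v -4.579 -2.61 0.754
v -4.05 -3.292 -0.251
v -4.376 -2.967 0.911
v -3.678 -3.468 -0.098
v -4.004 -3.143 1.065
v -3.255 -3.408 0.004
v -3.58 -3.083 1.166
v -2.915 -3.13 0.021
v -3.24 -2.805 1.184
v -3.086 2.578 -1.053
v -2.644 2.065 -0.519
v -3.416 1.475 -1.841
v -2.974 0.962 -1.307
v -3.708 1.329 -1.042
v -3.504 2.011 -0.556
v -2.556 1.529 -1.804
v -2.352 2.211 -1.318
v -2.317 1.416 -0.984
v -3.028 1.293 -0.513
v -3.032 2.247 -1.847
v -3.743 2.124 -1.376
v -2.757 4.242 -1.438
v -2.086 4.338 -0.759
v -3.963 3.218 -0.102
v -2.407 4.77 -0.718
v -2.84 5.036 -0.905
v -3.247 5.048 -1.262
v -3.498 4.805 -1.674
v -3.514 4.383 -2.012
v -3.29 3.916 -2.168
v -2.897 3.552 -2.092
v -2.459 3.407 -1.808
v -2.117 3.527 -1.407
v -1.977 3.874 -1.016
v -1.919 -2.81 -2.104
v -1.638 -3.08 -1.621
v -3.601 -3.33 -1.416
v -1.681 -2.822 -1.531
v -1.771 -2.562 -1.555
v -1.89 -2.352 -1.688
v -2.015 -2.232 -1.902
v -2.121 -2.227 -2.157
v -2.187 -2.337 -2.401
v -2.199 -2.541 -2.587
v -2.157 -2.799 -2.676
v -2.067 -3.058 -2.652
v -1.947 -3.269 -2.52
v -1.823 -3.389 -2.305
v -1.717 -3.394 -2.05
v -1.651 -3.284 -1.806
f 2 1 5
f 2 5 3
f 3 5 6
f 3 6 4
f 5 1 7
f 5 7 6
f 6 7 8
f 6 8 4
f 7 1 9
f 7 9 8
f 8 9 10
f 8 10 4
f 9 1 11
f 9 11 10
f 10 11 12
f 10 12 4
f 11 1 13
f 11 13 12
f 12 13 14
f 12 14 4
f 13 1 15
f 13 15 14
f 14 15 16
f 14 16 4
f 15 1 17
f 15 17 16
f 16 17 18
f 16 18 4
f 17 1 19
f 17 19 18
f 18 19 20
f 18 20 4
f 19 1 21
f 19 21 20
f 20 21 22
f 20 22 4
f 21 1 23
f 21 23 22
f 22 23 24
f 22 24 4
f 23 1 2
f 23 2 24
f 24 2 3
f 24 3 4
f 25 36 30
f 25 30 26
f 25 26 32
f 25 32 35
f 25 35 36
f 26 30 34
f 30 36 29
f 36 35 27
f 35 32 31
f 32 26 33
f 28 34 29
f 28 29 27
f 28 27 31
f 28 31 33
f 28 33 34
f 29 34 30
f 27 29 36
f 31 27 35
f 33 31 32
f 34 33 26
f 38 37 40
f 38 40 39
f 40 37 41
f 40 41 39
f 41 37 42
f 41 42 39
f 42 37 43
f 42 43 39
f 43 37 44
f 43 44 39
f 44 37 45
f 44 45 39
f 45 37 46
f 45 46 39
f 46 37 47
f 46 47 39
f 47 37 48
f 47 48 39
f 48 37 49
f 48 49 39
f 49 37 38
f 49 38 39
f 51 50 53
f 51 53 52
f 53 50 54
f 53 54 52
f 54 50 55
f 54 55 52
f 55 50 56
f 55 56 52
f 56 50 57
f 56 57 52
f 57 50 58
f 57 58 52
f 58 50 59
f 58 59 52
f 59 50 60
f 59 60 52
f 60 50 61
f 60 61 52
f 61 50 62
f 61 62 52
f 62 50 63
f 62 63 52
f 63 50 64
f 63 64 52
f 64 50 65
f 64 65 52
f 65 50 51
f 65 51 52



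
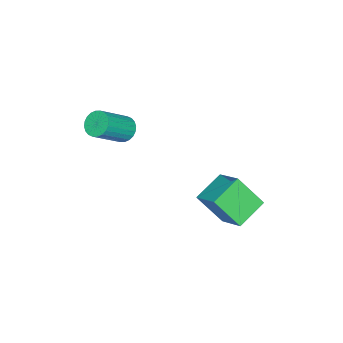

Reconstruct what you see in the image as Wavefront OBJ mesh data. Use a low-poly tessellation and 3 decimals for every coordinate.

v -0.324 2.127 -1.764
v 0.476 3.493 -0.826
v -0.64 3.419 -3.376
v 0.159 4.785 -2.439
v 1.301 1.655 -2.461
v 2.1 3.021 -1.524
v 0.984 2.947 -4.074
v 1.784 4.313 -3.136
v 2.208 -1.862 2.157
v 2.73 -1.782 1.611
v 4.215 -2.418 2.937
v 3.692 -2.498 3.483
v 2.735 -1.512 1.735
v 4.219 -2.149 3.061
v 2.659 -1.296 1.923
v 4.143 -1.933 3.25
v 2.514 -1.166 2.147
v 3.999 -1.803 3.474
v 2.323 -1.142 2.373
v 3.808 -1.779 3.699
v 2.115 -1.228 2.565
v 3.599 -1.864 3.892
v 1.92 -1.41 2.696
v 3.405 -2.046 4.022
v 1.769 -1.66 2.744
v 3.254 -2.297 4.07
v 1.685 -1.942 2.703
v 3.17 -2.578 4.029
v 1.681 -2.211 2.579
v 3.165 -2.848 3.905
v 1.757 -2.427 2.39
v 3.241 -3.064 3.717
v 1.901 -2.557 2.166
v 3.386 -3.194 3.493
v 2.092 -2.581 1.941
v 3.577 -3.218 3.267
v 2.301 -2.496 1.748
v 3.785 -3.132 3.075
v 2.495 -2.314 1.618
v 3.98 -2.95 2.944
v 2.646 -2.063 1.57
v 4.131 -2.7 2.896
f 2 4 1
f 5 2 1
f 1 4 3
f 3 5 1
f 2 8 4
f 6 2 5
f 6 8 2
f 4 8 3
f 7 5 3
f 3 8 7
f 7 6 5
f 8 6 7
f 10 9 13
f 10 13 11
f 11 13 14
f 11 14 12
f 13 9 15
f 13 15 14
f 14 15 16
f 14 16 12
f 15 9 17
f 15 17 16
f 16 17 18
f 16 18 12
f 17 9 19
f 17 19 18
f 18 19 20
f 18 20 12
f 19 9 21
f 19 21 20
f 20 21 22
f 20 22 12
f 21 9 23
f 21 23 22
f 22 23 24
f 22 24 12
f 23 9 25
f 23 25 24
f 24 25 26
f 24 26 12
f 25 9 27
f 25 27 26
f 26 27 28
f 26 28 12
f 27 9 29
f 27 29 28
f 28 29 30
f 28 30 12
f 29 9 31
f 29 31 30
f 30 31 32
f 30 32 12
f 31 9 33
f 31 33 32
f 32 33 34
f 32 34 12
f 33 9 35
f 33 35 34
f 34 35 36
f 34 36 12
f 35 9 37
f 35 37 36
f 36 37 38
f 36 38 12
f 37 9 39
f 37 39 38
f 38 39 40
f 38 40 12
f 39 9 41
f 39 41 40
f 40 41 42
f 40 42 12
f 41 9 10
f 41 10 42
f 42 10 11
f 42 11 12



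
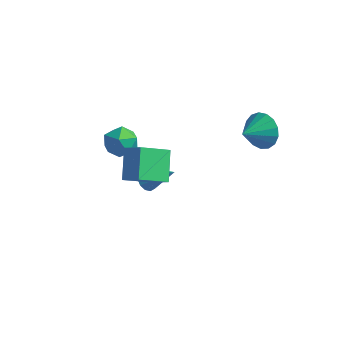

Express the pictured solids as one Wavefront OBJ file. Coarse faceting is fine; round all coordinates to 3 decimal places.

v 0.043 -3.781 -1.425
v -0.628 -5.304 -0.41
v -0.692 -2.626 -0.181
v -1.364 -4.15 0.835
v 1.064 -3.81 -0.795
v 0.392 -5.334 0.221
v 0.328 -2.656 0.45
v -0.343 -4.179 1.465
v -3.993 -1.658 -1.065
v -3.086 -1.169 -1.084
v -3.214 -3.111 -1.316
v -2.307 -2.622 -1.335
v -2.837 -2.692 -0.453
v -3.318 -1.794 -0.298
v -2.982 -2.486 -2.102
v -3.463 -1.588 -1.947
v -2.461 -1.68 -1.724
v -2.372 -1.808 -0.706
v -3.928 -2.472 -1.694
v -3.839 -2.6 -0.676
v 3.273 0.93 0.899
v 3.76 1.228 1.828
v 3.007 -0.39 1.461
v 3.261 1.359 1.901
v 2.764 1.393 1.744
v 2.384 1.32 1.394
v 2.208 1.159 0.931
v 2.276 0.945 0.46
v 2.572 0.727 0.09
v 3.029 0.556 -0.095
v 3.542 0.471 -0.053
v 3.993 0.491 0.208
v 4.28 0.612 0.627
v 4.335 0.806 1.109
v 4.148 1.028 1.542
v -2.121 -1.332 -4.398
v -1.67 -1.654 -4.858
v -0.659 -0.968 -3.222
v -1.682 -1.263 -4.964
v -1.833 -0.894 -4.891
v -2.075 -0.663 -4.661
v -2.331 -0.645 -4.348
v -2.521 -0.845 -4.05
v -2.584 -1.199 -3.863
v -2.499 -1.596 -3.845
v -2.295 -1.908 -4.003
v -2.035 -2.038 -4.286
v -1.802 -1.943 -4.605
f 2 4 1
f 5 2 1
f 1 4 3
f 3 5 1
f 2 8 4
f 6 2 5
f 6 8 2
f 4 8 3
f 7 5 3
f 3 8 7
f 7 6 5
f 8 6 7
f 9 20 14
f 9 14 10
f 9 10 16
f 9 16 19
f 9 19 20
f 10 14 18
f 14 20 13
f 20 19 11
f 19 16 15
f 16 10 17
f 12 18 13
f 12 13 11
f 12 11 15
f 12 15 17
f 12 17 18
f 13 18 14
f 11 13 20
f 15 11 19
f 17 15 16
f 18 17 10
f 22 21 24
f 22 24 23
f 24 21 25
f 24 25 23
f 25 21 26
f 25 26 23
f 26 21 27
f 26 27 23
f 27 21 28
f 27 28 23
f 28 21 29
f 28 29 23
f 29 21 30
f 29 30 23
f 30 21 31
f 30 31 23
f 31 21 32
f 31 32 23
f 32 21 33
f 32 33 23
f 33 21 34
f 33 34 23
f 34 21 35
f 34 35 23
f 35 21 22
f 35 22 23
f 37 36 39
f 37 39 38
f 39 36 40
f 39 40 38
f 40 36 41
f 40 41 38
f 41 36 42
f 41 42 38
f 42 36 43
f 42 43 38
f 43 36 44
f 43 44 38
f 44 36 45
f 44 45 38
f 45 36 46
f 45 46 38
f 46 36 47
f 46 47 38
f 47 36 48
f 47 48 38
f 48 36 37
f 48 37 38



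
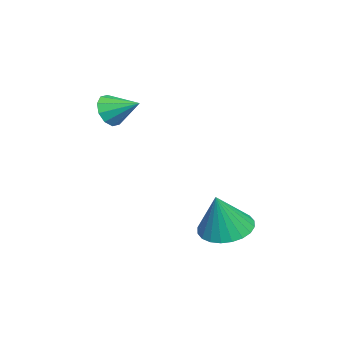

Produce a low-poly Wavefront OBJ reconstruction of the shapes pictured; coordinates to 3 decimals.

v 2.377 3.246 -4.115
v 3.051 2.538 -4.473
v 3.043 3.014 -2.405
v 3.267 2.88 -4.511
v 3.348 3.277 -4.488
v 3.281 3.669 -4.409
v 3.076 3.997 -4.285
v 2.765 4.211 -4.136
v 2.395 4.277 -3.983
v 2.023 4.187 -3.85
v 1.704 3.953 -3.758
v 1.488 3.612 -3.72
v 1.407 3.215 -3.742
v 1.474 2.822 -3.821
v 1.679 2.495 -3.945
v 1.989 2.281 -4.095
v 2.359 2.214 -4.248
v 2.732 2.305 -4.381
v 1.089 -1.33 0.728
v 1.47 -1.132 0.101
v 1.371 -0.15 1.272
v 1.022 -0.999 0.046
v 0.6 -0.994 0.252
v 0.365 -1.116 0.64
v 0.406 -1.32 1.061
v 0.708 -1.528 1.354
v 1.155 -1.66 1.409
v 1.577 -1.666 1.203
v 1.813 -1.544 0.815
v 1.772 -1.339 0.394
f 2 1 4
f 2 4 3
f 4 1 5
f 4 5 3
f 5 1 6
f 5 6 3
f 6 1 7
f 6 7 3
f 7 1 8
f 7 8 3
f 8 1 9
f 8 9 3
f 9 1 10
f 9 10 3
f 10 1 11
f 10 11 3
f 11 1 12
f 11 12 3
f 12 1 13
f 12 13 3
f 13 1 14
f 13 14 3
f 14 1 15
f 14 15 3
f 15 1 16
f 15 16 3
f 16 1 17
f 16 17 3
f 17 1 18
f 17 18 3
f 18 1 2
f 18 2 3
f 20 19 22
f 20 22 21
f 22 19 23
f 22 23 21
f 23 19 24
f 23 24 21
f 24 19 25
f 24 25 21
f 25 19 26
f 25 26 21
f 26 19 27
f 26 27 21
f 27 19 28
f 27 28 21
f 28 19 29
f 28 29 21
f 29 19 30
f 29 30 21
f 30 19 20
f 30 20 21



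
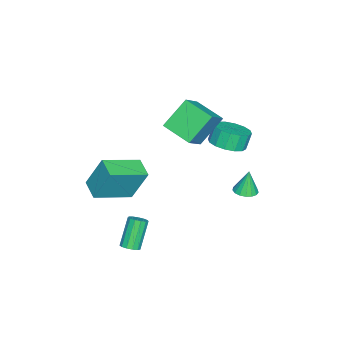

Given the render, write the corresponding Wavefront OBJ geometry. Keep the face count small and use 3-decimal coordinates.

v 3.862 -2.408 -3.23
v 4.227 -2.133 -3.004
v 3.302 -2.056 -1.604
v 2.938 -2.332 -1.83
v 4.051 -1.945 -3.131
v 3.126 -1.868 -1.731
v 3.814 -1.904 -3.289
v 2.889 -1.828 -1.889
v 3.593 -2.023 -3.429
v 2.668 -1.947 -2.029
v 3.458 -2.265 -3.505
v 2.533 -2.189 -2.105
v 3.451 -2.552 -3.494
v 2.526 -2.476 -2.094
v 3.574 -2.793 -3.4
v 2.649 -2.717 -1.999
v 3.789 -2.912 -3.251
v 2.864 -2.836 -1.851
v 4.028 -2.872 -3.096
v 3.103 -2.795 -1.695
v 4.214 -2.683 -2.983
v 3.289 -2.607 -1.583
v 4.288 -2.408 -2.949
v 3.363 -2.332 -1.549
v -2.764 -1.388 2.924
v -1.469 -1.513 3.971
v -2.231 0.144 2.449
v -0.936 0.018 3.496
v -1.724 -2.178 1.544
v -0.429 -2.304 2.591
v -1.191 -0.647 1.069
v 0.104 -0.772 2.116
v -2.54 0.268 0.308
v -1.994 -0.467 0.655
v -2.373 -0.304 1.599
v -2.92 0.432 1.252
v -1.702 -0.054 0.701
v -2.082 0.109 1.645
v -1.636 0.445 0.642
v -2.015 0.608 1.585
v -1.811 0.897 0.493
v -2.191 1.06 1.437
v -2.182 1.181 0.295
v -2.562 1.344 1.238
v -2.649 1.22 0.1
v -3.029 1.383 1.044
v -3.087 1.004 -0.039
v -3.466 1.167 0.905
v -3.378 0.591 -0.085
v -3.758 0.754 0.859
v -3.445 0.092 -0.025
v -3.824 0.255 0.918
v -3.269 -0.36 0.123
v -3.649 -0.197 1.067
v -2.898 -0.644 0.322
v -3.278 -0.481 1.265
v -2.431 -0.683 0.516
v -2.811 -0.52 1.46
v 3.039 -4.95 0.251
v 2.892 -4.144 2.043
v 1.589 -3.588 -0.481
v 1.441 -2.782 1.311
v 3.859 -4.218 -0.011
v 3.711 -3.412 1.781
v 2.408 -2.856 -0.743
v 2.261 -2.05 1.049
v -1.75 1.53 -2.316
v -1.141 1.745 -2.241
v -1.95 1.63 -0.964
v -1.306 2.004 -2.285
v -1.573 2.155 -2.336
v -1.881 2.163 -2.382
v -2.158 2.026 -2.413
v -2.342 1.775 -2.422
v -2.39 1.468 -2.406
v -2.291 1.175 -2.37
v -2.069 0.964 -2.321
v -1.773 0.882 -2.271
v -1.471 0.949 -2.231
v -1.234 1.148 -2.211
v -1.114 1.436 -2.214
f 2 1 5
f 2 5 3
f 3 5 6
f 3 6 4
f 5 1 7
f 5 7 6
f 6 7 8
f 6 8 4
f 7 1 9
f 7 9 8
f 8 9 10
f 8 10 4
f 9 1 11
f 9 11 10
f 10 11 12
f 10 12 4
f 11 1 13
f 11 13 12
f 12 13 14
f 12 14 4
f 13 1 15
f 13 15 14
f 14 15 16
f 14 16 4
f 15 1 17
f 15 17 16
f 16 17 18
f 16 18 4
f 17 1 19
f 17 19 18
f 18 19 20
f 18 20 4
f 19 1 21
f 19 21 20
f 20 21 22
f 20 22 4
f 21 1 23
f 21 23 22
f 22 23 24
f 22 24 4
f 23 1 2
f 23 2 24
f 24 2 3
f 24 3 4
f 26 28 25
f 29 26 25
f 25 28 27
f 27 29 25
f 26 32 28
f 30 26 29
f 30 32 26
f 28 32 27
f 31 29 27
f 27 32 31
f 31 30 29
f 32 30 31
f 34 33 37
f 34 37 35
f 35 37 38
f 35 38 36
f 37 33 39
f 37 39 38
f 38 39 40
f 38 40 36
f 39 33 41
f 39 41 40
f 40 41 42
f 40 42 36
f 41 33 43
f 41 43 42
f 42 43 44
f 42 44 36
f 43 33 45
f 43 45 44
f 44 45 46
f 44 46 36
f 45 33 47
f 45 47 46
f 46 47 48
f 46 48 36
f 47 33 49
f 47 49 48
f 48 49 50
f 48 50 36
f 49 33 51
f 49 51 50
f 50 51 52
f 50 52 36
f 51 33 53
f 51 53 52
f 52 53 54
f 52 54 36
f 53 33 55
f 53 55 54
f 54 55 56
f 54 56 36
f 55 33 57
f 55 57 56
f 56 57 58
f 56 58 36
f 57 33 34
f 57 34 58
f 58 34 35
f 58 35 36
f 60 62 59
f 63 60 59
f 59 62 61
f 61 63 59
f 60 66 62
f 64 60 63
f 64 66 60
f 62 66 61
f 65 63 61
f 61 66 65
f 65 64 63
f 66 64 65
f 68 67 70
f 68 70 69
f 70 67 71
f 70 71 69
f 71 67 72
f 71 72 69
f 72 67 73
f 72 73 69
f 73 67 74
f 73 74 69
f 74 67 75
f 74 75 69
f 75 67 76
f 75 76 69
f 76 67 77
f 76 77 69
f 77 67 78
f 77 78 69
f 78 67 79
f 78 79 69
f 79 67 80
f 79 80 69
f 80 67 81
f 80 81 69
f 81 67 68
f 81 68 69



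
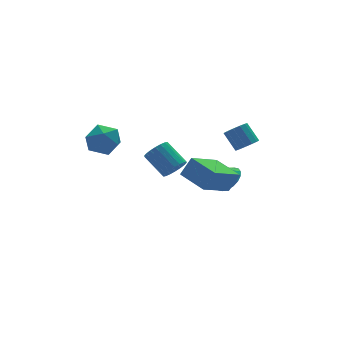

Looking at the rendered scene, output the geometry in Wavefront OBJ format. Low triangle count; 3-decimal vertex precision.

v 2.993 -2.822 2.466
v 3.503 -2.476 2.258
v 3.317 -1.692 3.107
v 2.807 -2.038 3.314
v 3.211 -2.349 2.077
v 3.025 -1.565 2.925
v 2.85 -2.372 2.019
v 2.664 -1.588 2.868
v 2.535 -2.538 2.103
v 2.349 -1.754 2.952
v 2.365 -2.794 2.302
v 2.179 -2.01 3.151
v 2.394 -3.059 2.553
v 2.208 -2.275 3.402
v 2.614 -3.248 2.776
v 2.428 -2.465 3.625
v 2.954 -3.303 2.901
v 2.768 -2.519 3.75
v 3.306 -3.204 2.887
v 3.12 -2.421 3.736
v 3.559 -2.985 2.74
v 3.373 -2.201 3.589
v 3.633 -2.713 2.505
v 3.447 -1.929 3.354
v -2.773 0.957 2.232
v -2.153 0.295 2.623
v -3.867 0.585 3.337
v -3.247 -0.077 3.728
v -3.051 0.889 3.805
v -2.375 1.119 3.122
v -3.645 -0.239 2.838
v -2.969 -0.009 2.155
v -2.691 -0.444 2.998
v -2.325 0.252 3.595
v -3.695 0.628 2.365
v -3.329 1.324 2.962
v 3.564 -0.267 -1.481
v 4.001 0.407 -1.237
v 2.636 -0.013 -0.519
v 3.771 0.547 -1.496
v 3.499 0.526 -1.752
v 3.241 0.347 -1.954
v 3.046 0.047 -2.063
v 2.954 -0.315 -2.056
v 2.982 -0.668 -1.936
v 3.126 -0.941 -1.725
v 3.357 -1.081 -1.466
v 3.628 -1.059 -1.21
v 3.887 -0.881 -1.007
v 4.082 -0.581 -0.899
v 4.174 -0.219 -0.905
v 4.145 0.134 -1.026
v 0.339 -3.246 0.465
v 0.923 -3.309 1.454
v -0.018 -1.676 0.776
v 0.566 -1.738 1.765
v 2.114 -2.642 -0.545
v 2.698 -2.704 0.444
v 1.757 -1.071 -0.234
v 2.341 -1.134 0.755
v 0.381 -0.493 0.376
v 0.699 -0.811 0.939
v 0.317 0.375 1.826
v -0.001 0.693 1.264
v 0.937 -0.639 0.81
v 0.555 0.548 1.698
v 1.065 -0.437 0.596
v 0.682 0.749 1.483
v 1.057 -0.247 0.338
v 0.674 0.939 1.226
v 0.915 -0.106 0.088
v 0.533 1.081 0.975
v 0.668 -0.041 -0.105
v 0.285 1.146 0.782
v 0.364 -0.066 -0.203
v -0.019 1.121 0.685
v 0.063 -0.175 -0.186
v -0.319 1.011 0.701
v -0.175 -0.348 -0.058
v -0.557 0.839 0.83
v -0.302 -0.549 0.157
v -0.685 0.637 1.044
v -0.294 -0.739 0.414
v -0.677 0.447 1.302
v -0.153 -0.881 0.665
v -0.535 0.306 1.552
v 0.095 -0.946 0.858
v -0.288 0.241 1.745
v 0.399 -0.921 0.955
v 0.016 0.266 1.843
f 2 1 5
f 2 5 3
f 3 5 6
f 3 6 4
f 5 1 7
f 5 7 6
f 6 7 8
f 6 8 4
f 7 1 9
f 7 9 8
f 8 9 10
f 8 10 4
f 9 1 11
f 9 11 10
f 10 11 12
f 10 12 4
f 11 1 13
f 11 13 12
f 12 13 14
f 12 14 4
f 13 1 15
f 13 15 14
f 14 15 16
f 14 16 4
f 15 1 17
f 15 17 16
f 16 17 18
f 16 18 4
f 17 1 19
f 17 19 18
f 18 19 20
f 18 20 4
f 19 1 21
f 19 21 20
f 20 21 22
f 20 22 4
f 21 1 23
f 21 23 22
f 22 23 24
f 22 24 4
f 23 1 2
f 23 2 24
f 24 2 3
f 24 3 4
f 25 36 30
f 25 30 26
f 25 26 32
f 25 32 35
f 25 35 36
f 26 30 34
f 30 36 29
f 36 35 27
f 35 32 31
f 32 26 33
f 28 34 29
f 28 29 27
f 28 27 31
f 28 31 33
f 28 33 34
f 29 34 30
f 27 29 36
f 31 27 35
f 33 31 32
f 34 33 26
f 38 37 40
f 38 40 39
f 40 37 41
f 40 41 39
f 41 37 42
f 41 42 39
f 42 37 43
f 42 43 39
f 43 37 44
f 43 44 39
f 44 37 45
f 44 45 39
f 45 37 46
f 45 46 39
f 46 37 47
f 46 47 39
f 47 37 48
f 47 48 39
f 48 37 49
f 48 49 39
f 49 37 50
f 49 50 39
f 50 37 51
f 50 51 39
f 51 37 52
f 51 52 39
f 52 37 38
f 52 38 39
f 54 56 53
f 57 54 53
f 53 56 55
f 55 57 53
f 54 60 56
f 58 54 57
f 58 60 54
f 56 60 55
f 59 57 55
f 55 60 59
f 59 58 57
f 60 58 59
f 62 61 65
f 62 65 63
f 63 65 66
f 63 66 64
f 65 61 67
f 65 67 66
f 66 67 68
f 66 68 64
f 67 61 69
f 67 69 68
f 68 69 70
f 68 70 64
f 69 61 71
f 69 71 70
f 70 71 72
f 70 72 64
f 71 61 73
f 71 73 72
f 72 73 74
f 72 74 64
f 73 61 75
f 73 75 74
f 74 75 76
f 74 76 64
f 75 61 77
f 75 77 76
f 76 77 78
f 76 78 64
f 77 61 79
f 77 79 78
f 78 79 80
f 78 80 64
f 79 61 81
f 79 81 80
f 80 81 82
f 80 82 64
f 81 61 83
f 81 83 82
f 82 83 84
f 82 84 64
f 83 61 85
f 83 85 84
f 84 85 86
f 84 86 64
f 85 61 87
f 85 87 86
f 86 87 88
f 86 88 64
f 87 61 89
f 87 89 88
f 88 89 90
f 88 90 64
f 89 61 62
f 89 62 90
f 90 62 63
f 90 63 64



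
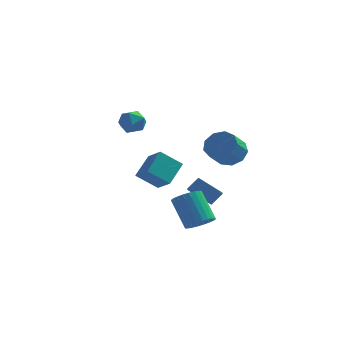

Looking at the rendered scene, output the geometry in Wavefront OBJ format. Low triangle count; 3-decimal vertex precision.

v 1.546 -3.954 -2.138
v 2.317 -3.786 -1.771
v 1.384 -2.958 -0.194
v 0.614 -3.126 -0.562
v 2.265 -3.502 -1.95
v 1.333 -2.674 -0.374
v 2.105 -3.287 -2.158
v 1.172 -2.459 -0.581
v 1.859 -3.174 -2.363
v 0.926 -2.346 -0.786
v 1.566 -3.179 -2.534
v 0.633 -2.351 -0.957
v 1.269 -3.302 -2.644
v 0.337 -2.475 -1.067
v 1.015 -3.525 -2.678
v 0.083 -2.697 -1.101
v 0.842 -3.813 -2.629
v -0.091 -2.985 -1.052
v 0.776 -4.122 -2.506
v -0.157 -3.294 -0.929
v 0.827 -4.406 -2.326
v -0.105 -3.578 -0.75
v 0.988 -4.621 -2.119
v 0.055 -3.793 -0.542
v 1.234 -4.734 -1.914
v 0.301 -3.906 -0.337
v 1.527 -4.729 -1.743
v 0.594 -3.901 -0.166
v 1.823 -4.605 -1.633
v 0.891 -3.778 -0.056
v 2.077 -4.383 -1.599
v 1.145 -3.555 -0.022
v 2.251 -4.095 -1.648
v 1.318 -3.267 -0.071
v -4.712 3.653 1.757
v -4.183 4.312 2.107
v -3.777 2.628 2.273
v -3.248 3.287 2.623
v -4.073 3.124 2.983
v -4.651 3.757 2.664
v -3.309 3.183 1.716
v -3.887 3.816 1.397
v -3.316 4.021 2.082
v -3.788 3.985 2.865
v -4.172 2.955 1.515
v -4.644 2.919 2.298
v -1.168 -2.08 -0.535
v -2.307 -2.448 0.401
v -0.761 -0.823 0.453
v -1.9 -1.191 1.389
v -0.32 -2.909 0.171
v -1.459 -3.277 1.107
v 0.087 -1.652 1.159
v -1.052 -2.02 2.095
v 1.381 -0.378 -2.166
v 0.013 -0.228 -1.222
v 1.043 1.215 -2.909
v -0.326 1.365 -1.965
v 1.906 0.055 -1.475
v 0.537 0.205 -0.531
v 1.567 1.648 -2.218
v 0.199 1.798 -1.274
v 2.535 -0.913 1.959
v 3.244 -0.635 2.591
v 2.855 -1.65 3.474
v 2.145 -1.927 2.841
v 2.671 -0.3 2.724
v 2.281 -1.314 3.606
v 2.034 -0.251 2.499
v 1.645 -1.266 3.381
v 1.632 -0.512 2.021
v 1.242 -1.527 2.903
v 1.652 -0.96 1.514
v 1.262 -1.975 2.396
v 2.085 -1.386 1.215
v 1.695 -2.401 2.097
v 2.729 -1.591 1.264
v 2.339 -2.606 2.146
v 3.282 -1.478 1.638
v 2.892 -2.493 2.521
v 3.485 -1.1 2.163
v 3.096 -2.115 3.045
f 2 1 5
f 2 5 3
f 3 5 6
f 3 6 4
f 5 1 7
f 5 7 6
f 6 7 8
f 6 8 4
f 7 1 9
f 7 9 8
f 8 9 10
f 8 10 4
f 9 1 11
f 9 11 10
f 10 11 12
f 10 12 4
f 11 1 13
f 11 13 12
f 12 13 14
f 12 14 4
f 13 1 15
f 13 15 14
f 14 15 16
f 14 16 4
f 15 1 17
f 15 17 16
f 16 17 18
f 16 18 4
f 17 1 19
f 17 19 18
f 18 19 20
f 18 20 4
f 19 1 21
f 19 21 20
f 20 21 22
f 20 22 4
f 21 1 23
f 21 23 22
f 22 23 24
f 22 24 4
f 23 1 25
f 23 25 24
f 24 25 26
f 24 26 4
f 25 1 27
f 25 27 26
f 26 27 28
f 26 28 4
f 27 1 29
f 27 29 28
f 28 29 30
f 28 30 4
f 29 1 31
f 29 31 30
f 30 31 32
f 30 32 4
f 31 1 33
f 31 33 32
f 32 33 34
f 32 34 4
f 33 1 2
f 33 2 34
f 34 2 3
f 34 3 4
f 35 46 40
f 35 40 36
f 35 36 42
f 35 42 45
f 35 45 46
f 36 40 44
f 40 46 39
f 46 45 37
f 45 42 41
f 42 36 43
f 38 44 39
f 38 39 37
f 38 37 41
f 38 41 43
f 38 43 44
f 39 44 40
f 37 39 46
f 41 37 45
f 43 41 42
f 44 43 36
f 48 50 47
f 51 48 47
f 47 50 49
f 49 51 47
f 48 54 50
f 52 48 51
f 52 54 48
f 50 54 49
f 53 51 49
f 49 54 53
f 53 52 51
f 54 52 53
f 56 58 55
f 59 56 55
f 55 58 57
f 57 59 55
f 56 62 58
f 60 56 59
f 60 62 56
f 58 62 57
f 61 59 57
f 57 62 61
f 61 60 59
f 62 60 61
f 64 63 67
f 64 67 65
f 65 67 68
f 65 68 66
f 67 63 69
f 67 69 68
f 68 69 70
f 68 70 66
f 69 63 71
f 69 71 70
f 70 71 72
f 70 72 66
f 71 63 73
f 71 73 72
f 72 73 74
f 72 74 66
f 73 63 75
f 73 75 74
f 74 75 76
f 74 76 66
f 75 63 77
f 75 77 76
f 76 77 78
f 76 78 66
f 77 63 79
f 77 79 78
f 78 79 80
f 78 80 66
f 79 63 81
f 79 81 80
f 80 81 82
f 80 82 66
f 81 63 64
f 81 64 82
f 82 64 65
f 82 65 66



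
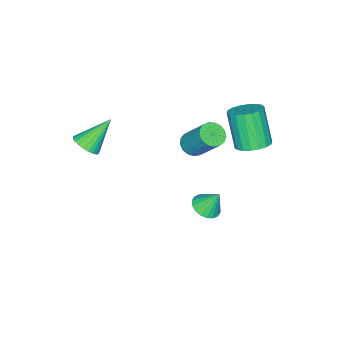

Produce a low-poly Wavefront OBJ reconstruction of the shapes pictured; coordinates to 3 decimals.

v -2.016 3.579 0.861
v -1.374 2.917 0.736
v -1.883 2.06 2.675
v -2.524 2.721 2.799
v -1.161 3.217 0.925
v -1.67 2.36 2.864
v -1.117 3.589 1.101
v -1.626 2.732 3.04
v -1.251 3.959 1.229
v -1.76 3.102 3.168
v -1.537 4.254 1.285
v -2.046 3.397 3.224
v -1.917 4.415 1.256
v -2.426 3.557 3.195
v -2.317 4.41 1.149
v -2.826 3.553 3.088
v -2.657 4.24 0.985
v -3.166 3.383 2.924
v -2.87 3.94 0.796
v -3.379 3.083 2.735
v -2.914 3.568 0.62
v -3.423 2.711 2.559
v -2.78 3.198 0.492
v -3.289 2.341 2.431
v -2.494 2.903 0.436
v -3.003 2.046 2.375
v -2.114 2.743 0.465
v -2.623 1.885 2.404
v -1.714 2.747 0.572
v -2.223 1.89 2.511
v -0.739 1.715 -4.29
v 0.044 1.589 -4.081
v -0.961 2.345 -3.07
v 0.056 1.914 -4.247
v -0.09 2.2 -4.421
v -0.364 2.389 -4.569
v -0.713 2.446 -4.662
v -1.066 2.357 -4.681
v -1.355 2.142 -4.622
v -1.521 1.842 -4.498
v -1.533 1.517 -4.332
v -1.387 1.231 -4.158
v -1.113 1.041 -4.01
v -0.764 0.985 -3.917
v -0.411 1.074 -3.898
v -0.122 1.289 -3.957
v -1.125 0.613 -0.064
v -0.534 0.242 0.152
v -0.325 1.556 1.84
v -0.915 1.927 1.624
v -0.405 0.49 -0.058
v -0.196 1.805 1.631
v -0.441 0.766 -0.268
v -0.232 2.081 1.42
v -0.633 1.007 -0.432
v -0.424 2.322 1.256
v -0.938 1.158 -0.512
v -0.729 2.473 1.176
v -1.286 1.184 -0.489
v -1.077 2.499 1.199
v -1.597 1.079 -0.369
v -1.387 2.394 1.32
v -1.799 0.867 -0.179
v -1.59 2.182 1.51
v -1.847 0.597 0.038
v -1.638 1.912 1.726
v -1.73 0.33 0.231
v -1.52 1.645 1.919
v -1.474 0.128 0.356
v -1.264 1.443 2.044
v -1.138 0.038 0.385
v -0.928 1.352 2.074
v -0.799 0.078 0.312
v -0.589 1.393 2
v 3.801 -2.182 2.131
v 4.31 -2.426 2.684
v 2.559 -1.598 3.529
v 4.401 -2.134 2.643
v 4.4 -1.85 2.524
v 4.309 -1.616 2.345
v 4.14 -1.469 2.133
v 3.92 -1.43 1.921
v 3.681 -1.505 1.741
v 3.461 -1.684 1.62
v 3.293 -1.939 1.577
v 3.202 -2.23 1.618
v 3.202 -2.515 1.737
v 3.293 -2.748 1.916
v 3.462 -2.896 2.128
v 3.682 -2.935 2.34
v 3.921 -2.859 2.52
v 4.141 -2.681 2.641
f 2 1 5
f 2 5 3
f 3 5 6
f 3 6 4
f 5 1 7
f 5 7 6
f 6 7 8
f 6 8 4
f 7 1 9
f 7 9 8
f 8 9 10
f 8 10 4
f 9 1 11
f 9 11 10
f 10 11 12
f 10 12 4
f 11 1 13
f 11 13 12
f 12 13 14
f 12 14 4
f 13 1 15
f 13 15 14
f 14 15 16
f 14 16 4
f 15 1 17
f 15 17 16
f 16 17 18
f 16 18 4
f 17 1 19
f 17 19 18
f 18 19 20
f 18 20 4
f 19 1 21
f 19 21 20
f 20 21 22
f 20 22 4
f 21 1 23
f 21 23 22
f 22 23 24
f 22 24 4
f 23 1 25
f 23 25 24
f 24 25 26
f 24 26 4
f 25 1 27
f 25 27 26
f 26 27 28
f 26 28 4
f 27 1 29
f 27 29 28
f 28 29 30
f 28 30 4
f 29 1 2
f 29 2 30
f 30 2 3
f 30 3 4
f 32 31 34
f 32 34 33
f 34 31 35
f 34 35 33
f 35 31 36
f 35 36 33
f 36 31 37
f 36 37 33
f 37 31 38
f 37 38 33
f 38 31 39
f 38 39 33
f 39 31 40
f 39 40 33
f 40 31 41
f 40 41 33
f 41 31 42
f 41 42 33
f 42 31 43
f 42 43 33
f 43 31 44
f 43 44 33
f 44 31 45
f 44 45 33
f 45 31 46
f 45 46 33
f 46 31 32
f 46 32 33
f 48 47 51
f 48 51 49
f 49 51 52
f 49 52 50
f 51 47 53
f 51 53 52
f 52 53 54
f 52 54 50
f 53 47 55
f 53 55 54
f 54 55 56
f 54 56 50
f 55 47 57
f 55 57 56
f 56 57 58
f 56 58 50
f 57 47 59
f 57 59 58
f 58 59 60
f 58 60 50
f 59 47 61
f 59 61 60
f 60 61 62
f 60 62 50
f 61 47 63
f 61 63 62
f 62 63 64
f 62 64 50
f 63 47 65
f 63 65 64
f 64 65 66
f 64 66 50
f 65 47 67
f 65 67 66
f 66 67 68
f 66 68 50
f 67 47 69
f 67 69 68
f 68 69 70
f 68 70 50
f 69 47 71
f 69 71 70
f 70 71 72
f 70 72 50
f 71 47 73
f 71 73 72
f 72 73 74
f 72 74 50
f 73 47 48
f 73 48 74
f 74 48 49
f 74 49 50
f 76 75 78
f 76 78 77
f 78 75 79
f 78 79 77
f 79 75 80
f 79 80 77
f 80 75 81
f 80 81 77
f 81 75 82
f 81 82 77
f 82 75 83
f 82 83 77
f 83 75 84
f 83 84 77
f 84 75 85
f 84 85 77
f 85 75 86
f 85 86 77
f 86 75 87
f 86 87 77
f 87 75 88
f 87 88 77
f 88 75 89
f 88 89 77
f 89 75 90
f 89 90 77
f 90 75 91
f 90 91 77
f 91 75 92
f 91 92 77
f 92 75 76
f 92 76 77

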